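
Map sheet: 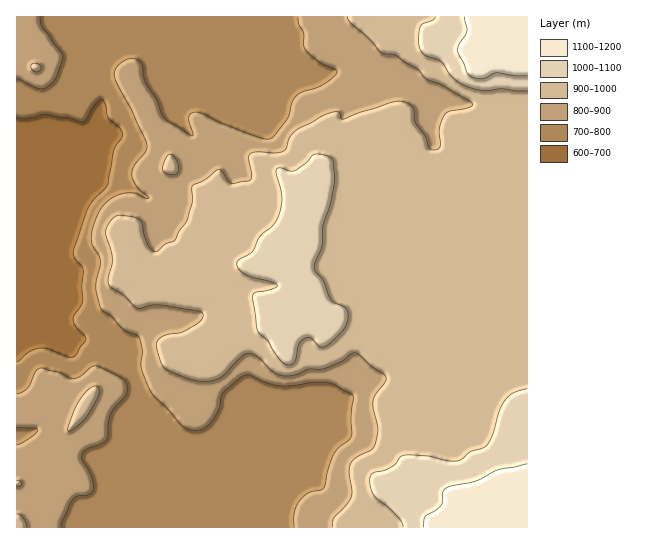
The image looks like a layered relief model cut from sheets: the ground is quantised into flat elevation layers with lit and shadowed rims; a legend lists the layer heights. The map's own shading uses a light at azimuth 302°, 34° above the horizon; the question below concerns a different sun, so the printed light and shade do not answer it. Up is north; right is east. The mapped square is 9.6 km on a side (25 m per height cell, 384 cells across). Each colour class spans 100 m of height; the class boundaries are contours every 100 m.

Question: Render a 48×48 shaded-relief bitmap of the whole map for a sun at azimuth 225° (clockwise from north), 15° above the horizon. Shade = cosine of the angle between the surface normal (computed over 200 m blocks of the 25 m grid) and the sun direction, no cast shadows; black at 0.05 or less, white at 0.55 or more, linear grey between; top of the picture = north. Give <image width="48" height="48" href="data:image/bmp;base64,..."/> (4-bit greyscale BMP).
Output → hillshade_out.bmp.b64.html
<image width="48" height="48" href="data:image/bmp;base64,Qk32BAAAAAAAAHYAAAAoAAAAMAAAADAAAAABAAQAAAAAAIAEAAATCwAAEwsAABAAAAAAAAAAAAAAABEREQAiIiIAMzMzAERERABVVVUAZmZmAHd3dwCIiIgAmZmZAKqqqgC7u7sAzMzMAN3d3QDu7u4A////AAE0VmZmZmZmZmZmZniZh3dnm9yFVmd3ZxNWVmZmZmZmZmZmZniYZnd5vMlmZmd3d1d1VndmZmZmZmZmZnd1Rnisy5Znd3eIiGZDV3VWZmZmZmZmZmdlWJrMl2Z3ZWaIh0M0Z1RWdmZmZmZmZmZmeazIZWZUM0VmVSRVdTRndmZmZmZmZmZ2eaqERWUzI0RDMzRXdVZ3ZmZnd2ZmZmZmeIZEZkMyNVREVFVnhnd2ZVZ3d2ZmZmZmZ2VXdUQ0ZlVodnZoh3ZlVVeIh2ZmZmZmZmiZh4ZGdmaJh4iIiGVEVXiJmGZmZmZmZoqqqnVWdmeJmYiIiGRFZnmrl1VmZmZmZ4qruFVmZmeIiGd3iGRFVpu6dUVWZndmd4mrllZmZmZ3ZVd2ZmQ0Rryod2ZmeJmIiaqpdWZmZmZ3VHhjI0MRKMuqu5h4rN26u7qZh4dmd3ZmZocwAUEAOsvNyoZp3/67y6mrqZdniGVmd3UQA1ETe83Kd3Z57/t5uYirqYVWdlRXd2QQJmV4nNyFV3d67rZZl3iph2RFZURWVVQ0aJqorLhDZmZ5u4Zoh2iYZVRVVDRWVVV3iruZu4VEVVVXqnd3d2Z2RERVVVVmVWeImaqayod4h2VpqGd2ZlRUNFVmZmZmVWeId5u82pq7qHeLllZmZSIzRWZmZmZmZleHZ73dyZqpd4mqdWZmUgI0VmZmZmZmZlaHaM3tp3iHVomZdmZlICNFZmZmZmZmdlaHaLzKdWd1V5mqmHZlITVWZmZmZmd3d2d3es3KZVZkaZmYh3d1M0VmZmZmZmd3Znd3m87rZEZUiodmeId2Q1VmZmZmZnd2ZnZnis7qUzRXmHZWeHZ3MkVmZmZmZndmZmZnib23QiNohmZWdmZ2IkVmZmZmZnZmZmZmebuWMhN4d3ZVVnh2M0VmZmZmZnZmZmZmeKl1IAWIiYVEVpmGQjVmZmZmZmZmZndneIdTAEiZmXQ0WKqGQTVnd3dmZmZmZnd3d3ZTN6uql0M0acpmMSV3d3Znd3ZmZnd3d3d4q7qoVENFi8ZGQSaIh2V4iHZmZnZmd3eaqYmEJFRXq3NGQTaIdlaIeHZmZmZmd3eZh3hRFFV4dAJmMTZ3dmZleHZnd3ZneHaIeKkwJodkEBeVEkZmZlVFiHeJiHd3iXZ4rMcRWYUgAWhiJFZmZUM3mHeJmYmJqnab3qIDd0EBJXdTRWZmZTJIh2ZmeJmauXes3GAmZBI0Vnd2VVVVVDJXZURFZ5mqqGet2jFFQzRWZniGRVVDMhFGZnh4h6u5hUa9thJFVVVmZnhkRVQyIiR5re7Lut2nUzjMgxNVZlZmZnZUVVMjVnm9//7M3ex0NGq5YzNWZmZmZ3Znh2Vomrze/+uc3LciRnmHQiRmZmd3d3eKqZmru83u7smau2ICNWd2QjZ3Z3d3d3iaqaqqq83bu6iJmCAjRWZ2VWZ3Z3ZmZ3iamJmaqruXiYeIdhFEVmZmZmd2ZmZmZniZiJqqmZlmeZiHZhJFVmZlVWd2ZmZmZnmZiaqqiIdmi7mGZg=="/>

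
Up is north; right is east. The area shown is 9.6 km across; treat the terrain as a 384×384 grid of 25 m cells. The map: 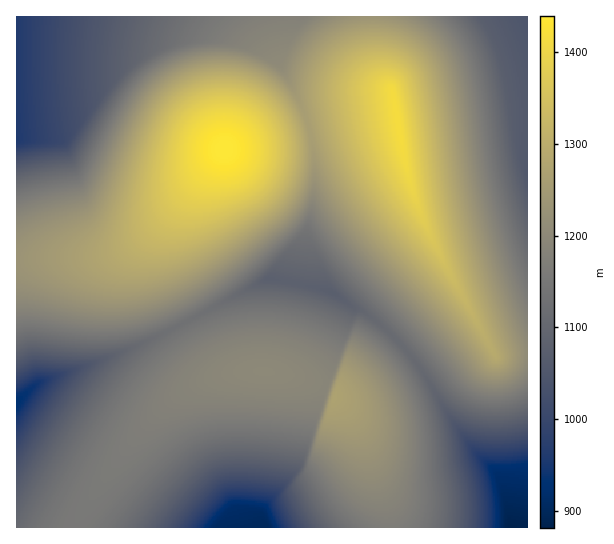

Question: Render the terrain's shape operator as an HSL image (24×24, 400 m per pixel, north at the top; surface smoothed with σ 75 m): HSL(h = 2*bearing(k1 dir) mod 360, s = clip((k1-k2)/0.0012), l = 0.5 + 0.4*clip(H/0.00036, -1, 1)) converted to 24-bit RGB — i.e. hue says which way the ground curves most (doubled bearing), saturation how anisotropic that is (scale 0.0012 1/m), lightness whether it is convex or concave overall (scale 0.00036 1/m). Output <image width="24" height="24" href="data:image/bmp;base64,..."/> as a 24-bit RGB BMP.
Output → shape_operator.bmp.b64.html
<image width="24" height="24" href="data:image/bmp;base64,Qk32BgAAAAAAADYAAAAoAAAAGAAAABgAAAABABgAAAAAAMAGAAATCwAAEwsAAAAAAAAAAAAAmYWGmYWGmYWGmYSGmYOGmYOGmIKGmICGk3qCIUs+aGpMHw4lkniAmJ2RlZ2Qjp2KiZyEjJyGk52Nl56SmZ6Wmp6YTkB+T0dwmIaGmYWGmYWHmYSHmYOHmYOHmIGHmICHl3yGd0d4WDZCNGZgL5OdqqKOlJ2Jk52Lj52JiZ2FiZ2Gj56OlZ6Tl56WPyFeb2l8mIaHmIWHmYWHmYSHmYSImIOImIGImH+IlnOGfU6JbGyTeoOTHFpQ50Jmj59+j52EkZ2Gj52FiJx/f5t4g5uBlHl2KQohX3BGmIaHmIWImIWImISImISJmIOJmIGJl32KlW2OgGmTdnaUfYSUfomUADhq39KqhJyAjp6HkJ6JkZ6Kj52Ig5VvLAcag1hWfI5plYSGmIaJmIWJmIWJmISKmIOLmIKMl32OlHeWhXiVfn2UgIWUgoqUBh0t+9/Qg52Mip6Lj5+Nkp+Okp2OQxA3gERllpiFi5eEOm1fl4aKmIaKmIaLmIWMmIWNmISPl4GUkn+WiYCVg4GVg4aUhIqUVneL/388lauUj5+VkaCTkqCShUiATBFCno2HoKGIi6CHBS4ULFEhk4V4mIeMmIeOmIeQmIeTl4WXkoSWjISVh4WVhYeUhouUhI2UAFJz8uTZk6CblKCZjpyULQYtm3iWrY6StbaSjK+SaUyAIU0dFCsIHTkNZ4JMloeOmImVl4iXkoiXjoeWioeViImViIyUh46UDjND++rQlqCelqCcUxhHXi5ZfoCFpYud6e/cncDHb06MfHuXi4uZdpJ1NmMlFzYMP24zk4OTk4qXkIqWjIqVioqViY2ViY+Va4SRMf9ApaqdczFVMw4mfIGAfIGAh6mI2fLZmIypdVyTf4CYi4qZko6amJCbmYyWSno+EDILNWwyiIaTjoyWjIuVi46Vi5CViZGVLZt+nh4dMAwaenyBfYKBfYSB0fPQhZuFgIGBfnCYgYGZiYiakIual46bnI6bnI2YmYiOP3I0CisIOXM4io2UjY6UhY2RgF5YKAsQZDMufoJ/f4OBfoOCkLuStOOzfoF/f4GAhX2Zg4KZh4aajoial4qbnIqanIqVnIqSnIqQmIWAKlseDCsIVEojXkkpPxkke2hxgYSCgISDf4SDf4iD1vXVgI+AfoF/foF/ioSahoSahYSZioKamIObnIWWnIaSnYeQnYiOnIiMnIeKYYhwG0c6fXSAZEJug4WEg4WFgYWFgIWFncmbpdWjfYF+fYF/fYB/joibiIaag4KZhHWZm3qYnIGRnYSPnYaOnYaMnYaLnIWJm4GGR3tmFjc+d2eAhYaHhIaHg4aHg4qI1vPSfop+fYF+fYF/fYB/kIubioiagYCZflyUmnePnICNnYONnYWMnoaMnoWLnYOJnoyQoqKfDCI3cHeEhYeIhYeJhIeJnbyWsdmnfIJ9fIF+fIB+fIB+ko2cjIqbfHaYfkiIm3qKnIGMnYSNnYaNnoaNnoaNoJKWpKOipKWkIzduTFh6hoiKhYiKhIiK0uvFhZaAe4F7eoB8e398d3N8k4+cjYyba0aGkFiKm3+KnISNnYaOnoePn4mRoZaapaSkpqalpaalNDiBOj5xhomKhYmKho6M3O7KfYN9e4B8en96eX55YUpsh4VVgXhQOxpBmHqJm4SNnIePnYmRnouUopmdpqSmpqamp6enpqenOSp4TEZ3hoqKhYmKlKCL0uO3f4KAfoB+fH98e316UDtlaGg6aWM8FzYqX4eEmoiQnIqSnY2VoZqfpKSlpqamp6enp6inp6ioLRJQcGqEhYmIhImIsL+ZvMuggYGDgICBf36AeXd+T0Brgn+Agn+BdH9/FkM4jH2UnI+WoZugoqOkpKWmpqanp6enp6inop2kIgctg4iIhIiFg4eFydmtoqqPg4GFgoCEgX6DcWp+WExzgoCAgYCBgICCX3t0G1A9kp2coKKjoqSkpKWlpaampqempqemfTWDaDJ4jI2bjI6djZWl5e/cnYyWhYGIg4CGgn6FZFh6Z156gYGAgYGBgIGCgIGCU3hnGlgreZp6oKOio6WkpKakpaOglFVXKQsnhYmWjJWcjp6klbOtwMqot5SlnIefjYKShn+LW0d1d3F/gYKBgYKBgIKCgIKDgIKDbIBxLl0lPl4eYm0na1wlXDkecEI6Tmt6eI+Ti5mYi52XjaOOpaeOpIyKnYaUl4OWjn6SYz9zfnuBgYKAgIKBgIKCf4ODf4ODgISEgIWEfoV/foR3g4V6hIeDhYeFeYWER310h5WOiZiLj5qJm5qImYyGloSIk4GMhFR7eVh5gHyB"/>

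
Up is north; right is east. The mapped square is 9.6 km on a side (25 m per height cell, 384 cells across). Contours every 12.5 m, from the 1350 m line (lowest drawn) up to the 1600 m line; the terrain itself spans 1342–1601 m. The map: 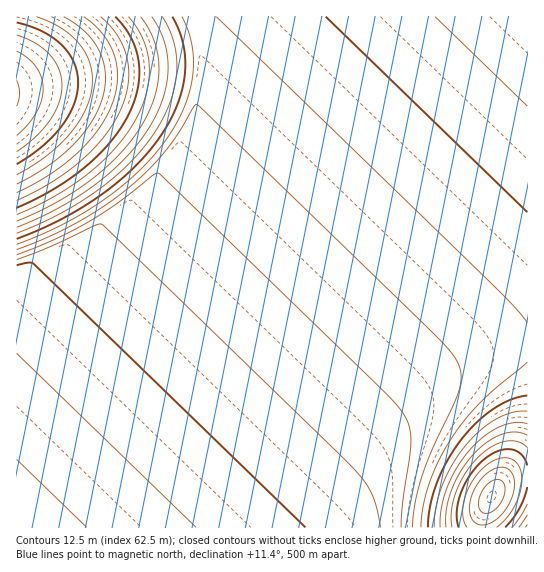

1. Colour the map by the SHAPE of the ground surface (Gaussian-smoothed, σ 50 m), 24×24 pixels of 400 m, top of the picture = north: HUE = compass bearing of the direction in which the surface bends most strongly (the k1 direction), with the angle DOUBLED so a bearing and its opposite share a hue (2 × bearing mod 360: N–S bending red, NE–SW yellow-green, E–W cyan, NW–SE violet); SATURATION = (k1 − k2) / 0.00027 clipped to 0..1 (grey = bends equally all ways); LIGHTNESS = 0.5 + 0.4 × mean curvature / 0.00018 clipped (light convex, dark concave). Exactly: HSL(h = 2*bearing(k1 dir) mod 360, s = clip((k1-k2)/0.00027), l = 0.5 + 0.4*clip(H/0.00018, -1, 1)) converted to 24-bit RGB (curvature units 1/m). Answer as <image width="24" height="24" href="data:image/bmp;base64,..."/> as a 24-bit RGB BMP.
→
<image width="24" height="24" href="data:image/bmp;base64,Qk32BgAAAAAAADYAAAAoAAAAGAAAABgAAAABABgAAAAAAMAGAAATCwAAEwsAAAAAAAAAAAAAgH9/f4CAgH9/f4CAf4B/gH9/f4B/f3+Af3+Af3+Af3+Af3+Af3+Af3+Af3+Ae36BbneEUWaMM0yZQDe72o7Q+dLV8dbPgrewf3+AgIB/f4CAgIB/gH9/gIB/f4B/f4CAf3+Af3+Af3+Af3+Af3+Af3+Af3+AfX+Ac32DWHaKNGqTKWuneIC78dPV+NPT2arJgIB/f4B/gH9/gH+Af4B/gH9/gH9/f4CAf3+Af3+Af3+Af3+Af3+Af3+Af3+Afn+AeH+CZH+HP4COJIyZPLWqzsyh+NnT8K/FgH9/gIB/gIB/gIB/gIB/f4CAf4CAgH9/f4CAf3+Af3+Af3+Af3+Af3+Af4CAf4CAfICBb4KEUoqKMJKGJ6J1X8JR5MOM742QgIB/gH9/f4B/gIB/gH+AgIB/gH9/f4B/f4CAf3+Af4CAf4CAf4CAf4CAf4CAf4CAfoCAeIKBZoaCSI16MJZiMa0zvM1L3YhegIB/gIB/gIB/gH+AgIB/f3+Af4CAf4CAf4CAf4CAf4CAf4CAf4CAf4CAf4CAf4CAf4CAfYCAdIN/YYh5SY5lPJlAfa4+wZxGgH9/f4CAgIB/gIB/gIB/gIB/gH9/gIB/f4B/f4CAf4CAf4CAf4CAf4CAf4CAf4CAf4CAf4B/e4F/c4N8Y4hwVI5Xa5ZOoKBRf4CAgIB/gIB/f3+Af3+AgIB/f3+AgIB/f3+Af4B/f4CAf4CAf4CAf4CAf4CAf4CAf4B/f4B/foB/e4F+dIN5a4ZscIpkhY5igIB/gIB/f3+AgIB/gIB/gIB/gIB/f4CAf3+AgIB/f4CAf4CAf4CAf4CAf4CAf4CAf4B/f4B/f4B/foB/fIF9eIJ4eIR0foVxf4B/f3+AgH9/gIB/f3+Af3+AgIB/gIB/gIB/f3+Af4B/f4CAf4CAf4CAf4CAf4B/f4B/f4B/f4B/f4B/f4B/fYB9fYF8foF6f3+Af3+Af4CAgH+AgIB/f4B/gIB/f3+Af4B/f3+AgIB/f4CAf4CAf4CAf4B/f4B/f4B/f4B/f4B/f4B/f4B/f4B/f4B+f4B+foB+f4B/gIB/gH+Af4B/gH9/gIB/f4B/gIB/gIB/gH+Af4CAf4CAf4B/f4B/f4B/f4B/f4B/f4B/f4B/f4B/f4B/f4B/f4B/DDcAHXoOe4F6f4B/gH9/f4CAf4B/gH9/gH+AgIB/f4CAgH+AgH9/f4CAf4B/f4B/f4B/f4B/f4B/f4B/f4B/f4B/f4B/f4B/j4SbJJweADcAK4cyf4B/f4B/gH9/f4B/f4B/gIB/gH9/gIB/f4B/f4CAf4B/f4B/f4B/f4B/f4B/f4B/f4B/f4B/f4B/f4B/koadkoadioKcAYQaAGIYeoF8f4B/gIB/gH+Af4CAgIB/gIB/f4B/gH9/f4CAf4B/f4B/f4B/f4B/f4B/f4B/f4B/f4B/f4B/koadkoadkoadkYadOKNsAEsgdYJ8f4B/gIB/gIB/f4CAf4CAgH9/gIB/f4B/f4B/f4B/f4B/f4B/f4B/f4B/f4B/f4B/f4B/koadkoadkoadkoadkoadTqWXAFY4fIB/f4CAgIB/gH9/gIB/f4B/f4B/gH+AgIB/f4B/f4B/f4B/f4B/f4B/f4B/f4B/f4B/koadkoadkoadkoadkoadkoadNqWgC3ttf4CAgIB/f4B/gH9/f3+AgH9/gIB/gIB/f4CAf4B/f4B/f4B/f4B/f4B/f4B/f4B/koadkoadkoadkoadkoadkoadkYadAHSFY3+Gf3+AgIB/f4B/gH9/f3+AgIB/f3+AgIB/f4B/gIB/f4B/f4B/f4B/f4B/f4B/koadkoadkoadkoadkoadkoadkoadYXalDVN+f3+AgH9/gIB/gIB/gIB/gIB/f3+AgH9/f4CAf3+Af4CAf4B/f4B/f4B/f4B/koadkoadkoadkoadkoadkoadkoadkYWdBSuBf3+AgIB/f3+Af4B/gIB/gIB/gH+Af4B/gH9/f4B/gH+AgH9/f4B/f4B/f4B/koadkoadkoadkoadkoadkoadkoadkoadDAeJf3+Af4B/gIB/gIB/gIB/gIB/f3+Af3+Af3+AgIB/f4CAgH+AgIB/f3+Af4B/koadkoadkoadkoadkoadkoadkoadkoSdOgiGf3+Af3+AgIB/gH9/gIB/f3+Af4CAgH+AgIB/gIB/gIB/gH9/f3+Af4CAgH9/koadkoadkoadkoadkoadkoadkoadmE2qbByHf3+AgH9/f3+Af3+AgH9/f4B/gIB/f4CAgH+AgIB/gIB/gIB/f4CAgIB/gH+A"/>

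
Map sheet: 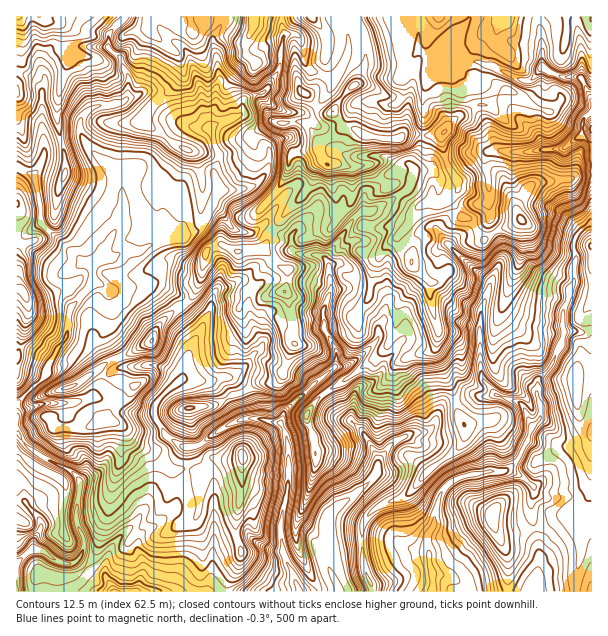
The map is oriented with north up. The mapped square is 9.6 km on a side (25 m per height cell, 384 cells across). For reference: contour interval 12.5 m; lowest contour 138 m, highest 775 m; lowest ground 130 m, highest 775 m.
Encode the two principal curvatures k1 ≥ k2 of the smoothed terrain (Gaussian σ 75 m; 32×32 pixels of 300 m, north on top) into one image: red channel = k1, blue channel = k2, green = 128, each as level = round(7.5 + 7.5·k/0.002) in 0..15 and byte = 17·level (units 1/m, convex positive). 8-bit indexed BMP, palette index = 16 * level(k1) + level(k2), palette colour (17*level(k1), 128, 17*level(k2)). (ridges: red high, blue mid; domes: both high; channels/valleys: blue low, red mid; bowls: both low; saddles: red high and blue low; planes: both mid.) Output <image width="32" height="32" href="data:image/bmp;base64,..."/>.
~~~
<image width="32" height="32" href="data:image/bmp;base64,Qk02CAAAAAAAADYEAAAoAAAAIAAAACAAAAABAAgAAAAAAAAEAAATCwAAEwsAAAABAAAAAAAAAIAAABGAAAAigAAAM4AAAESAAABVgAAAZoAAAHeAAACIgAAAmYAAAKqAAAC7gAAAzIAAAN2AAADugAAA/4AAAACAEQARgBEAIoARADOAEQBEgBEAVYARAGaAEQB3gBEAiIARAJmAEQCqgBEAu4ARAMyAEQDdgBEA7oARAP+AEQAAgCIAEYAiACKAIgAzgCIARIAiAFWAIgBmgCIAd4AiAIiAIgCZgCIAqoAiALuAIgDMgCIA3YAiAO6AIgD/gCIAAIAzABGAMwAigDMAM4AzAESAMwBVgDMAZoAzAHeAMwCIgDMAmYAzAKqAMwC7gDMAzIAzAN2AMwDugDMA/4AzAACARAARgEQAIoBEADOARABEgEQAVYBEAGaARAB3gEQAiIBEAJmARACqgEQAu4BEAMyARADdgEQA7oBEAP+ARAAAgFUAEYBVACKAVQAzgFUARIBVAFWAVQBmgFUAd4BVAIiAVQCZgFUAqoBVALuAVQDMgFUA3YBVAO6AVQD/gFUAAIBmABGAZgAigGYAM4BmAESAZgBVgGYAZoBmAHeAZgCIgGYAmYBmAKqAZgC7gGYAzIBmAN2AZgDugGYA/4BmAACAdwARgHcAIoB3ADOAdwBEgHcAVYB3AGaAdwB3gHcAiIB3AJmAdwCqgHcAu4B3AMyAdwDdgHcA7oB3AP+AdwAAgIgAEYCIACKAiAAzgIgARICIAFWAiABmgIgAd4CIAIiAiACZgIgAqoCIALuAiADMgIgA3YCIAO6AiAD/gIgAAICZABGAmQAigJkAM4CZAESAmQBVgJkAZoCZAHeAmQCIgJkAmYCZAKqAmQC7gJkAzICZAN2AmQDugJkA/4CZAACAqgARgKoAIoCqADOAqgBEgKoAVYCqAGaAqgB3gKoAiICqAJmAqgCqgKoAu4CqAMyAqgDdgKoA7oCqAP+AqgAAgLsAEYC7ACKAuwAzgLsARIC7AFWAuwBmgLsAd4C7AIiAuwCZgLsAqoC7ALuAuwDMgLsA3YC7AO6AuwD/gLsAAIDMABGAzAAigMwAM4DMAESAzABVgMwAZoDMAHeAzACIgMwAmYDMAKqAzAC7gMwAzIDMAN2AzADugMwA/4DMAACA3QARgN0AIoDdADOA3QBEgN0AVYDdAGaA3QB3gN0AiIDdAJmA3QCqgN0Au4DdAMyA3QDdgN0A7oDdAP+A3QAAgO4AEYDuACKA7gAzgO4ARIDuAFWA7gBmgO4Ad4DuAIiA7gCZgO4AqoDuALuA7gDMgO4A3YDuAO6A7gD/gO4AAID/ABGA/wAigP8AM4D/AESA/wBVgP8AZoD/AHeA/wCIgP8AmYD/AKqA/wC7gP8AzID/AN2A/wDugP8A/4D/ALOXp5eXhYWFhoaGlqSElnPGhXP3p5aHhYd2hrZ2hpiWo8eQo6aXl4aHd5eG2aeUs8aFlPd1h4aGh3aGt4Z2h5eSgNixtoWXl4eHlobYpHD2dHWV53WGhYaGdbeohnaHl8ij6IC4loWHp6iWhrXngPaDhKbmVIaFhJaXyIaWh4eHlpXXgKiYhoaGh5aGuNeA9bRylPjWpqWBl7jJh4WYmIeGh8eAqKd3hoeHl3W3yJKg9mOBgrfn13C2p6jYhIaHh4a3xHCUx4eGl4eHhre3k3D4pqaSc4X4xXBwcIG0hYeXtYCzpaaml5enlLe22rmkcPm4qJSCuZbW56aFs7Wnh5iAuMiml4a4lYKTkJPKyaJw95enkaSBhIa3t6a4gKiWl6Lqp5eouKaCtcmmgICAgNX2dHGVp5aUdLinuLqBg5aXkdOShIaWxnDE6Pf2x5W0sPaVg6iXqIZ0tYWUoqSDqJfDwPj3hZfY14Fzc4W21vrGgPXlk6eXdoaWlJPIc5S4l8hxg5TXpYKxhHWHlnSGt8WVgMHHlceVpqaRx4WWoLeXtYWCloWm5vqUdIaop4OWyemwx5OnlrbZppC3hqi2kafHlpKWh3WG+aV0dJa3haXHlJDJp5WGdfm3gLeHl6eApce3g5WHhoWX57dylriGlsaEkrmnhYaW1qVxppeHl4G46KSVlJd2hnWFxqOTp5e4uKaAlrd1hqa2lqSSt4aHgrfmUnaXhZeXh4Wn54KUhpa3l4KWpoWXt6jJpHDXlnSEpdZzhnaGhoaXprX4lLiWtqSTc5W4lrinlrLEkZLGtZOkpseEhoeGh4aFYtXopaaWlba2lYWXp5eElMn1tdm2crWmkdiFh4aHh4eGgsO1laaFhriTp5enloWnt5S42sdjcbiR6HWHh4eHd4aVlLfnlreFlqeEhJa4p6aFdLi1k5SippPoloaHh4eHdqd0g3HlhZSUhXSnlYaXuJaDp8jH2NGEhNinhYZ3hoWFlYWYhbLFt9nHx5V1dYa3lqWWl6i34adz94OEhXVlt9m3hJeGkde4hpWTpKWUtoRldIKBkIDRuHP2caeoqMemhYWWp7LEo6eWp8jH6rPIp3V1qKentpCmg+Zxpaa3p3aGdoVjxOWzlciVhoW3c6fItaeXl7jIgLmC6IR0g3OlppeGlnOwpNm2lcWEpqaFhoaWl6e3l9qipnPHlpe3lIaHp5aDttaA6IWEt8d1dYaHh4emk5KjoKCXdZeoyKKmd5eWp5LI2qDWlZiFt5aGh3eHhoWop5LKxJaFhpaUs6aol5aWk8imgpSVp4a4hYeHhoeHl5eHhLill6eol6eRtZeHl5eElbiEpceGh6Z1d4aohoeXmIaGl6Y="/>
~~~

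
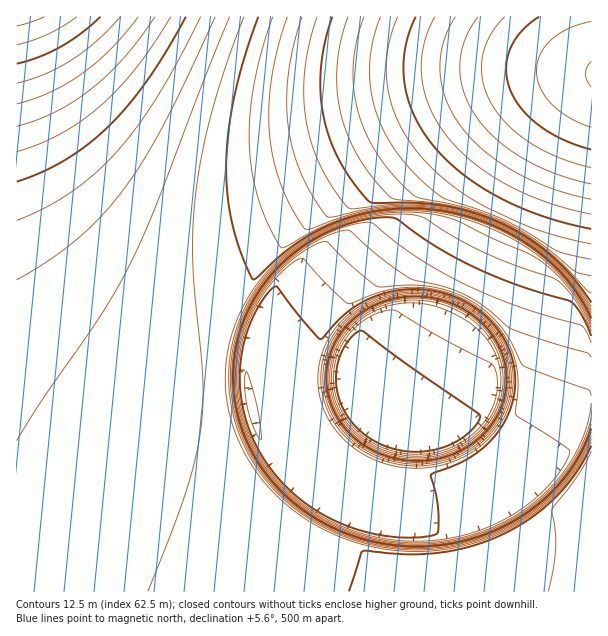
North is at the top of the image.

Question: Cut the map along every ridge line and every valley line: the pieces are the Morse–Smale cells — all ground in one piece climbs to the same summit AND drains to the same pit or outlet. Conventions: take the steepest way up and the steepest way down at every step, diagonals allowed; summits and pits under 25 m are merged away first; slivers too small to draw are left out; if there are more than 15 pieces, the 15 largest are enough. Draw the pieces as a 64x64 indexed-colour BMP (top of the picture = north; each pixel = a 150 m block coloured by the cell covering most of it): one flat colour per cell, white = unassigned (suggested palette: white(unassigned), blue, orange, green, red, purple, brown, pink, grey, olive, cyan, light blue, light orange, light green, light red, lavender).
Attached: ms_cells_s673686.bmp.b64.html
<image width="64" height="64" href="data:image/bmp;base64,Qk12CAAAAAAAAHYAAAAoAAAAQAAAAEAAAAABAAQAAAAAAAAIAAATCwAAEwsAABAAAAAAAAAA////ALR3HwAOf/8ALKAsACgn1gC9Z5QAS1aMAMJ34wB/f38AIr28AM++FwDox64AeLv/AIrfmACWmP8A1bDFADMzMzMzMzMzMzMzMzMzMzMzMzMzMzMzMzM0REREREREMzMzMzMzMzMzMzMzMzMzMzMzMzMzMzMzREREREREREQzMzMzMzMzMzMzMzMzMzMzMzMzMzMzRERERERERERERDMzMzMzMzMzMzMzMzMzMzMzMzMzREREREREREREREREMzMzMzMzMzMzMzMzMzMzMzMzNEREREREREREREREREQzMzMzMzMzMzMzMzMzMzMzMzRERERERERERERERERERDMzMzMzMzMzMzMzMzMzMzM0REREREREREREREREREREMzMzMzMzMzMzMzMzMzMzM0REREREREREREREREREREQzMzMzMzMzMzMzMzMzMzNERERERERERERERERERERERDMzMzMzMzMzMzMzMzMzNERERCIiIiIiIkREREREREREMzMzMzMzMzMzMzMzMzNEREIiIiIiIiIiIiIkREREREQzMzMzMzMzMzMzMzMzNEREIiIiIiIiIiIiIiIkRERERDMzMzMzMzMzMzMzMzNERCIiIiIiIiIiIiIiIiIkREREMzMzMzMzMzMzMzMzM0REIiIiIiIiIiIiIiIiIiJEREQzMzMzMzMzMzMzMzM0REIiIiIiIiIiIiIiIiIiIiRERDMzMzMzMzMzMzMzMzREIiIiIiIiIiIiIiIiIiIiIkREMzMzMzMzMzMzMzMzREQiIiIiIiIiIiIiIiIiIiIiJEQzMzMzMzMzMzMzMzNEQiIiIiIiIiIiIiIiIiIiIiIiRDMzMzMzMzMzMzMzM0RCIiIiIiIiIiIiIiIiIiIiIiJEMzMzMzMzMzMzMzM0RCIiIiIiIiIiIiIiIiIiIiIiIiQzMzMzMzMzMzMzMzREIiIiIiIiIiIiIiIiIiIiIiIiJDMzMzMzMzMzMzMzNEQiIiIiIiIiIiIiIiIiIiIiIiIiMzMzMzMzMzMRERESIiIiIiIiIiIiIiIiIiIiIiIiIiIzMzMzMzMxERERERIiIiIiIiIiIiIiIiIiIiIiIiIiIjMzMzMzEREREREREiIiIiIiIiIiIiIiIiIiIiIiIiIiMzMzMxERERERERESIiIiIiIiIiIiIiIiIiIiIiIiIiIzMzMxERERERERERIiIiIiIiIiIiIiIiIiIiIiIiIiIjMzMREREREREREREiIiIiIiIiIiIiIiIiIiIiIiIiIiMzMRERERERERERESIiIiIiIiIiIiIiIiIiIiIiIiIiIzMREREREREREREREiIiIiIiIiIiIiIiIiIiIiIiIiIjMRERERERERERERESIiIiIiIiIiIiIiIiIiIiIiIiIiMxERERERERERERERIiIiIiIiIiIiIiIiIiIiIiIiIiIxERERERERERERERESIiIiIiIiIiIiIiIiIiIiIiIiIhERERERERERERERERIiIiIiIiIiIiIiIiIiIiIiIiIiERERERERERERERERESIiIiIiIiIiIiIiIiIiIiIiIiIREREREREREREREREREiIiIiIiIiIiIiIiIiIiIiIiIhERERERERERERERERESIiIiIiIiIiIiIiIiIiIiIiIiEREREREREREREREREREiIiIiIiIiIiIiIiIiIiIiIiIRERERERERERERERERERIiIiIiIiIiIiIiIiIiIiIiIhERERERERERERERERERESIiIiIiIiIiIiIiIiIiIiIiERERERERERERERERERERESIiIiIiIiIiIiIiIiIiIiIREREREREREREREREREREREiIiIiIiIiIiIiIiIiIiIhERERERERERERERERERERERIiIiIiIiIiIiIiIiIiIiERERERERERERERERERERERERIiIiIiIiIiIiIiIiIiIRERERERERERERERERERERERESIiIiIiIiIiIiIiIiIhEREREREREREREREREREREREREiIiIiIiIiIiIiIiIiEREREREREREREREREREREREREREiIiIiIiIiIiIiIiIRERERERERERERERERERERERERERIiIiIiIiIiIiIiIhERERERERERERERERERERERERERESIiIiIiIiIiIiIiERERERERERERERERERERERERERERESIiIiIiIiIiIiIREREREREREREREREREREREREREREREiIiIiIiIiIiIhEREREREREREREREREREREREREREREREiIiIiIiIiIiERERERERERERERERERERERERERERERERIiIiIiIiIiIRERERERERERERERERERERERERERERERERIiIiIiIiIhERERERERERERERERERERERERERERERERERIiIiIiIiERERERERERERERERERERERERERERERERERERIiIiIiIREREREREREREREREREREREREREREREREREREREiIiIhERERERERERERERERERERERERERERERERERERERERERERERERERERERERERERERERERERERERERERERERERERERERERERERERERERERERERERERERERERERERERERERERERERERERERERERERERERERERERERERERERERERERERERERERERERERERERERERERERERERERERERERERERERERERERERERERERERERERERERERERERERERERERERERERERERERERERERERERERERERERERERERERERERERERER"/>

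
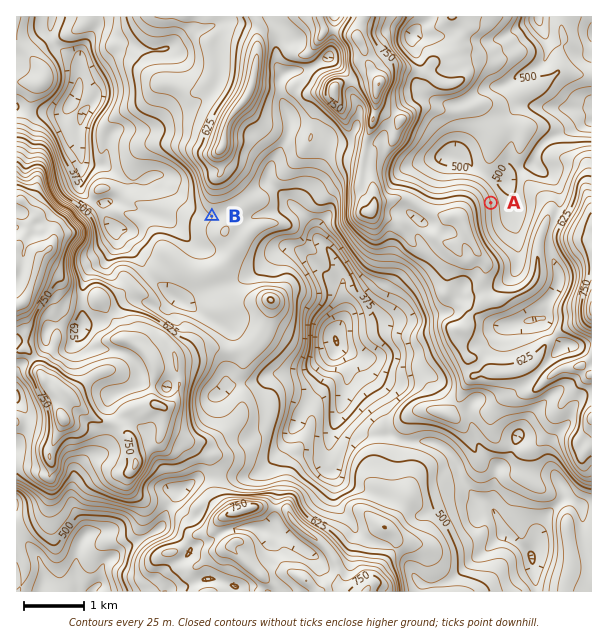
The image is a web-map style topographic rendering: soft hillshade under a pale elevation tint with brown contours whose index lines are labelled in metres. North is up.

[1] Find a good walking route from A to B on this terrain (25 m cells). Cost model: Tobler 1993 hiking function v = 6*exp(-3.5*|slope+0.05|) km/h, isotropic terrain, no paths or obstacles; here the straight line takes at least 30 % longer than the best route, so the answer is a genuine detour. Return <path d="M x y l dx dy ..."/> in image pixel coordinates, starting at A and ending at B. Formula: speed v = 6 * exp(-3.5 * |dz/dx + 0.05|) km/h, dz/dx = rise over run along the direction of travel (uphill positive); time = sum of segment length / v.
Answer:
<path d="M491 203l-3 0-9-5-14 0-27 14-1 1-6 12-2 2-24 12-12 0-6 3-4 4-6 3-9 0-15-7-18-18-3-6-2-2-3-1-102 0-3 1-10 0"/>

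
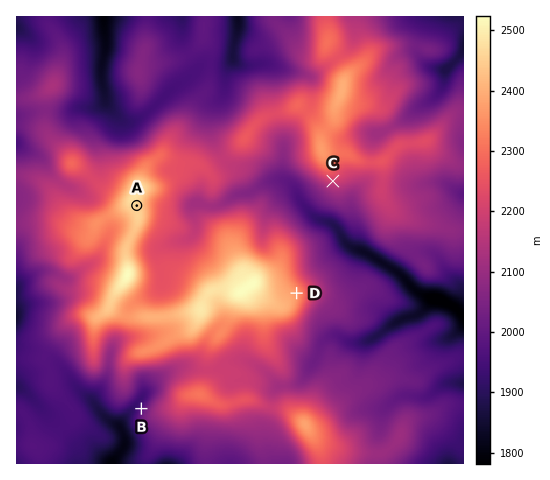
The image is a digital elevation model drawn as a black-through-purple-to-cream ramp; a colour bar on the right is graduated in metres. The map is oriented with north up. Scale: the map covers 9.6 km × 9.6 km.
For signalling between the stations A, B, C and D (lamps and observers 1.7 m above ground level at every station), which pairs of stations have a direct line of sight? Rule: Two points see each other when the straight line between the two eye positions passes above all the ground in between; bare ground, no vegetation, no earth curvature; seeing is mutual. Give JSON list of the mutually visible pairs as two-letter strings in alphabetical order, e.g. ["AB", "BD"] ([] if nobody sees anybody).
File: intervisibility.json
["AC", "CD"]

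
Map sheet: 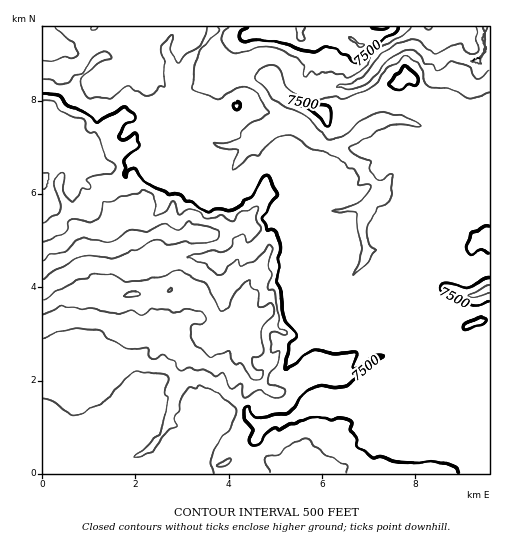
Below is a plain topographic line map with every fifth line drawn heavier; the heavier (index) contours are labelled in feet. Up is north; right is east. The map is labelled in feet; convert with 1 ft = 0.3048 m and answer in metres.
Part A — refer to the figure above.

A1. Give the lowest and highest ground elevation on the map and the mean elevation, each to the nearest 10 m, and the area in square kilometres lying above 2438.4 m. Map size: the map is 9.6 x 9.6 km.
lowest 1810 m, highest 2760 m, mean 2300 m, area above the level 24.3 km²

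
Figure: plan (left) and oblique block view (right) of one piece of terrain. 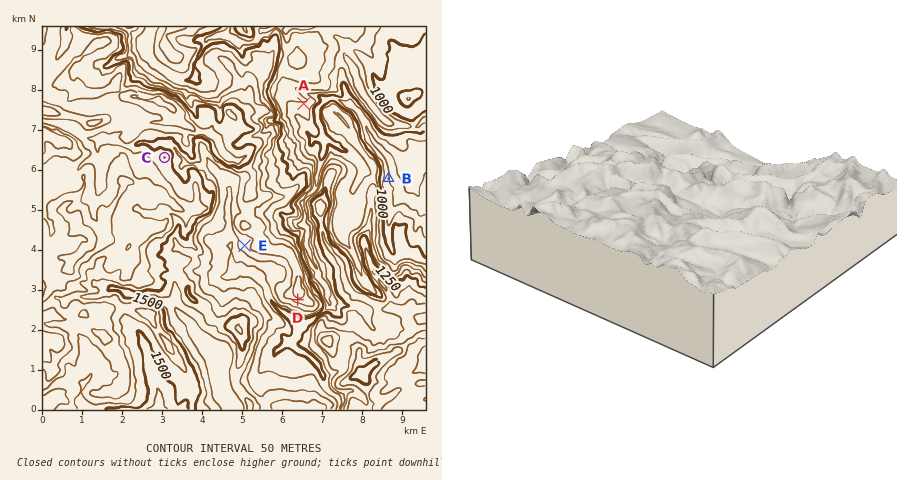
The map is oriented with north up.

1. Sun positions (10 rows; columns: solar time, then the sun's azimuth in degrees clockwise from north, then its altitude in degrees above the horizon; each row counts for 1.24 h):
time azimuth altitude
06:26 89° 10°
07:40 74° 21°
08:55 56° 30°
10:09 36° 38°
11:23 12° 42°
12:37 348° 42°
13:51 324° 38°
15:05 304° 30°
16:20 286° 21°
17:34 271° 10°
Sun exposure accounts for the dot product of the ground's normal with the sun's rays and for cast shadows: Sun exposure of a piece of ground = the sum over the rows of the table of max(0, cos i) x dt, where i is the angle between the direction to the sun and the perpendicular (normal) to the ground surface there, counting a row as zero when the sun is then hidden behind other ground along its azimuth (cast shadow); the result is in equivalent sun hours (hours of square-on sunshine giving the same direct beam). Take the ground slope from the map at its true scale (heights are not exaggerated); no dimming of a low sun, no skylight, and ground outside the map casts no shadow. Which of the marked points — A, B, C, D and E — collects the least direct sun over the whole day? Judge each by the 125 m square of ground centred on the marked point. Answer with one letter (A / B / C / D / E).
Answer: D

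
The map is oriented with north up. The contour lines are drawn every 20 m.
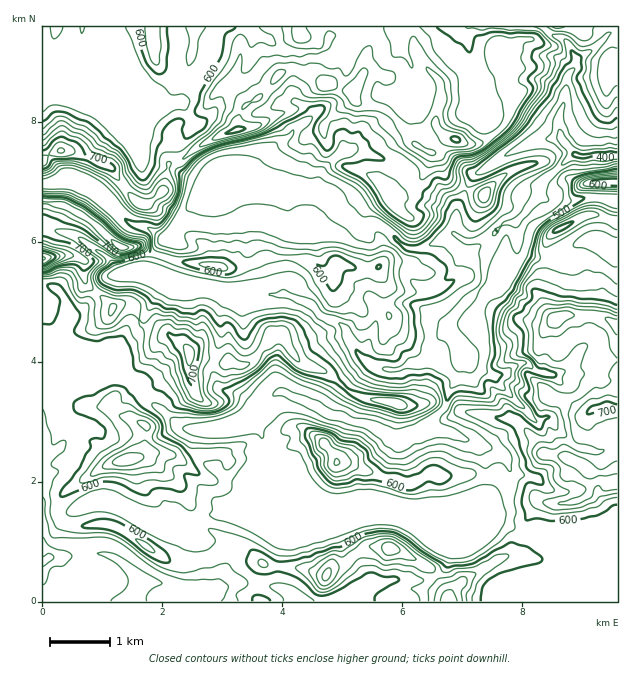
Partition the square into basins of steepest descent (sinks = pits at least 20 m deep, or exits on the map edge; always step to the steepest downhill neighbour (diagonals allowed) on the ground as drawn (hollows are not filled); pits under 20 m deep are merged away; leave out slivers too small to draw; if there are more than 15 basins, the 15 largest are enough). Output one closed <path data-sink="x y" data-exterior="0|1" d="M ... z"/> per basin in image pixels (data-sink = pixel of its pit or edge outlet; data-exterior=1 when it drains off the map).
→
<path data-sink="610 154" data-exterior="0" d="M617 26l-316 0 1 10 11 4 9 11 2 7-4 9 0 9 4 6-26-12-11 0-6 2-22 26-16 10-5 9 0 13-15 4-24 12-20 15-9 1-2 3-4 25-15 13-10 0-13-13-16-23-36-15-16-2-15 10-1 150 4 6 15 14 15 2 19-4 15-12 6-11 12-1 7 5 7 15 28 11 19 16 0 16-4 4-7 1-21 12-17 5-10 8-2 6 1 12 5 5 9 4 4 5-3 10 0 14-7 5-28 6-41 26-10 11 0 18 10 7 45 0 12 6 36 25 21 7 29-4 15-8 21-2 15 14-4 7-3 12 0 11 5 8 357 0 1-277-11-7-12-2-32 0-9 2-8-8-6-13 9-30-3-21 3-9 5-5 32-17 13 0 14 6 5-1z"/><path data-sink="82 27" data-exterior="1" d="M299 26l-256 0-1 133 2 1 14-10 12 0 37 16 7 5 12 19 13 13 10 0 15-13 4-25 2-3 9-1 20-15 24-12 15-4 0-13 5-9 16-10 22-26 6-2 11 0 26 12-4-6 0-9 4-9-2-7-9-11-11-4z"/><path data-sink="43 561" data-exterior="1" d="M128 304l-12 1-6 11-15 12-19 4-15-2-19-18 0 289 217 1-4-8 0-11 3-12 4-7-15-14-21 2-15 8-29 4-21-7-36-25-12-6-45 0-4-2-7-8 1-15 10-11 41-26 28-6 7-5 0-14 3-10-4-5-9-4-5-5-1-12 2-6 10-8 17-5 21-12 7-1 4-4 0-16-19-16-28-11-7-15z"/><path data-sink="617 249" data-exterior="1" d="M599 215l-13 0-27 13-11 12-2 7 3 9 0 11-9 30 6 13 8 8 9-2 32 0 23 8 0-102z"/>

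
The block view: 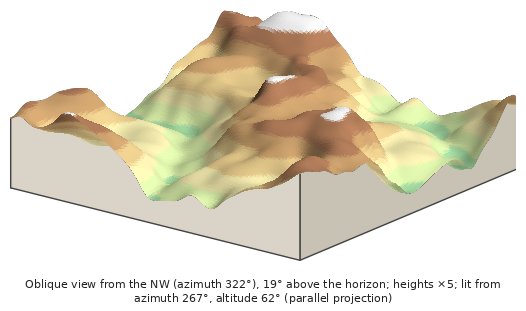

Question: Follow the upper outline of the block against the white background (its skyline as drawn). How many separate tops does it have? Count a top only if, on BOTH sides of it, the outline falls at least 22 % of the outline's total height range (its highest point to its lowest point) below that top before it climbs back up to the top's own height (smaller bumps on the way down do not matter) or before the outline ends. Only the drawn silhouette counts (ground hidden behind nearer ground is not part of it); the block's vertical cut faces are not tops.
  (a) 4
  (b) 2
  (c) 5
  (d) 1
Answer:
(b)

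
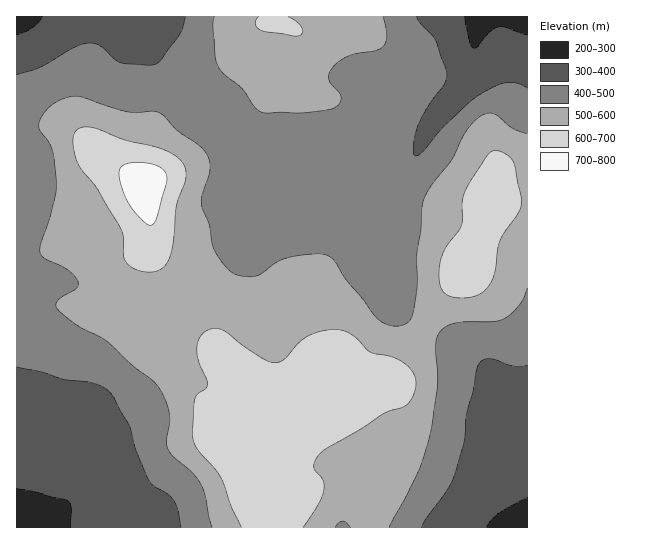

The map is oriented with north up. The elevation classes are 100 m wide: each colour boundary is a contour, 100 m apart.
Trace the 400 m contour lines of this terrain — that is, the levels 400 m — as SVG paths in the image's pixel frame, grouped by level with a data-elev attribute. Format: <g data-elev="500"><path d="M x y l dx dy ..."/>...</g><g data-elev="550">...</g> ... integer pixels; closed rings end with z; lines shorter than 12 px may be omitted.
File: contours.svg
<g data-elev="400"><path d="M422 527l4-9 21-28 7-15 10-32 3-30 6-23 3-20 3-7 5-4 6 0 24 7 13-1"/><path d="M17 367l25 5 21 7 30 4 9 3 7 5 21 35 5 23 13 30 5 6 14 9 7 7 4 9 3 17"/><path d="M527 88l-9-5-11-1-10 4-15 7-17 13-23 23-19 22-8 5-1-3 0-8 4-19 11-21 15-20 3-10-1-6-11-29-14-16-5-7"/><path d="M185 17l-6 18-18 25-6 4-8 1-26-2-7-4-13-13-12-3-15 4-35 21-22 7"/></g>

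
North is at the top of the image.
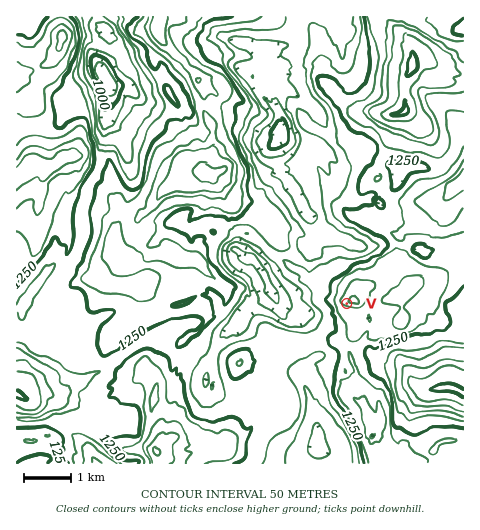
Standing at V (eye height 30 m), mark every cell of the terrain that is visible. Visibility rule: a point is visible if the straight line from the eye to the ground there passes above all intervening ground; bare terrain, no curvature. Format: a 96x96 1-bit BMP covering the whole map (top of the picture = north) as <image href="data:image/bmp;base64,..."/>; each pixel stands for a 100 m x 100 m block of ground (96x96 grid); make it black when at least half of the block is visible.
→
<image width="96" height="96" href="data:image/bmp;base64,Qk2+BAAAAAAAAD4AAAAoAAAAYAAAAGAAAAABAAEAAAAAAIAEAAATCwAAEwsAAAIAAAAAAAAA////AAAAAAAAAAAB+/g//4AAH+IAAAAD/P///4AAH/kAAAAD////34AAP/wAAAAD////3wAAP/8AAAAH////zwAAP//AAAAD////7wAAf//wAAAD/////gAAf//8AAAD/////gAAf/8AAAAD/////gAEH/8AAAAH/////gAcH/8AAAAH/////gAcP/8AAAAH/////gEfP/8AAAAH+f///AM/N/4AAAAH+H///CZ/YAAAAAAD8B///Gf/gAAAAAED8Af//G//gAAAAAHD8AD/+X//gAAAAAHz8AA/+f//gAAAAAH/8AC/8///gAAAAAD/+AH/84//AAAAAAD/rgP/94/wAAAAAAD/rwP//4fwAAAAAAB/1+P//4fgAAAAABg/1/n//4PAAAAAAA4cG////wNAAAAAAAeAH////w/gAAAAAB/gD////9//AAAAAB/8D/h/////wAAAAA/8AfA/////gAAAAAn/APgf////4AAAAACfwPwf/+f/4AAAAAAH8P8f/+f/8AAAAAAH/////G//4AAAAAB/B+//+M+A4AAAAMH/Acf/cdvB4AAAAP//+Ae+Y5vB4AAAAP///Af8Y4nB4AAAAf///h/858jg4AAAA////z/8z8jAOACAB//////5n8AAOADAA//////wP8AAAADgA//////wf+AAAADwAf/////gf/AABwDwAf/////B/HgABgD4AP////+D/DgAADg8AP/////n+DwAAD58AP/////P/AAAAHz+AH//+f+f/4AAAH/+IH//8f///4AAAH//IH//4D///4QAAD/3YH//AD/5+/8wAD+P4H9/jH/7///4AP8P4Hg/h/f////8D/0P4GAfw//////4P/wP8AAP4/////wAf/wH8AAH//////wA//6H8AAD//v/f/wB///PwAAD///+f/wD+D/vAAAB///+//w+HB/+AAAAf//5/+x/DB/+AAAAJf/x/+A/Dgf7AAAAAf/z/8AeAwN74AAAAD/3/8wOAAE5+AAAAAf//5gAAAAY+AAAAAP//4YAAEAAfgAAAAH4fwYAP+AAPgAAAAPwHA8D//AABgAAAB/wDg/D//AAAAAAAA/wDn/H//gAAAAAAA/wD//n/9wAAAAAAD/wD////8wAAAAAAD/4D4///4wAAAAAAH/8Hx///wUAAAAAAH/+Hh///gcAAAAAAD//OB///AMAAAAAAH//YB/4AAMAAAAAAH/94D+AAAEAAAAAAP/r4H+AAAEAAAAAAf/X4PgAAAAAAAAAAf+f4fAAAAAAAAAAAd8/weAAAD+AAAAAAYwPw/AAAH+AAAAAAchHw8AAAAHAAAAAAABAQQAAAB9AAAAAAADgwQAAADgAAAAAAAD/gwAAAGAAAAAAIAH/gQAAAAAAAAAAYA/xgAAAAAAAAAABwBnDgAAAAAAAAAADgBEPmAAAAAAAAAAHgAJ/uAAAAAAAAAAHAAP/8AAAAAAAAAADAmf/8AAAAAAAAAADB///8AAAAAAAAAAB////8AAAAAAAAAAB////8AAQAAA="/>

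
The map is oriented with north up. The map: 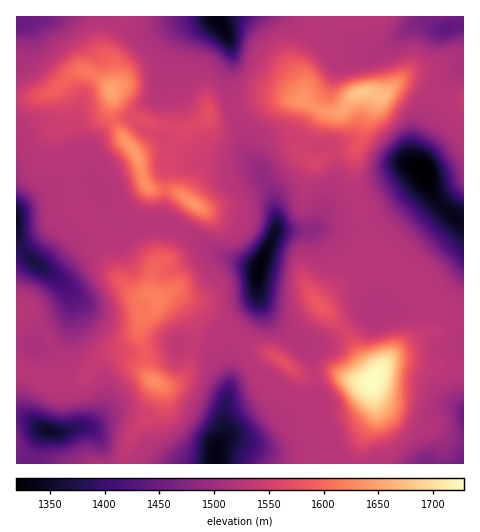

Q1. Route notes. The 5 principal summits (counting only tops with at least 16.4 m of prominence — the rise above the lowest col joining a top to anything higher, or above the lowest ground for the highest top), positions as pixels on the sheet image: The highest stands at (372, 381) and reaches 1728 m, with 409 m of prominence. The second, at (361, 92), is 1682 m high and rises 159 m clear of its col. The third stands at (111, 91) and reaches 1653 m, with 129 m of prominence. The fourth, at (136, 153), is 1645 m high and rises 51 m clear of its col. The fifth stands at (193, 203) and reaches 1639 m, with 40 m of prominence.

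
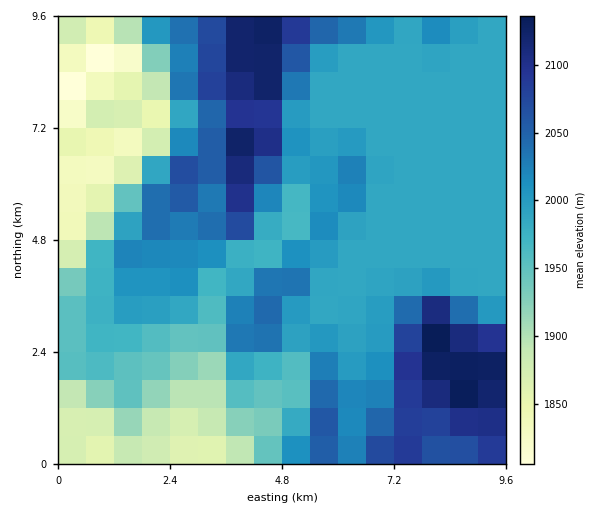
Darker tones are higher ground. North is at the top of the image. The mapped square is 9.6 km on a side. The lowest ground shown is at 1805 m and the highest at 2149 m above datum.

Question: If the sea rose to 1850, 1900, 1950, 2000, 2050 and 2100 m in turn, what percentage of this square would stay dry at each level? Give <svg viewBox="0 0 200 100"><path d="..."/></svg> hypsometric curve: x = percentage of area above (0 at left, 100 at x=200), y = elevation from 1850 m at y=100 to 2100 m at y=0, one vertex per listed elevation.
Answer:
<svg viewBox="0 0 200 100"><path d="M188 100l-18-20-14-20-78-20-38-20-23-20"/></svg>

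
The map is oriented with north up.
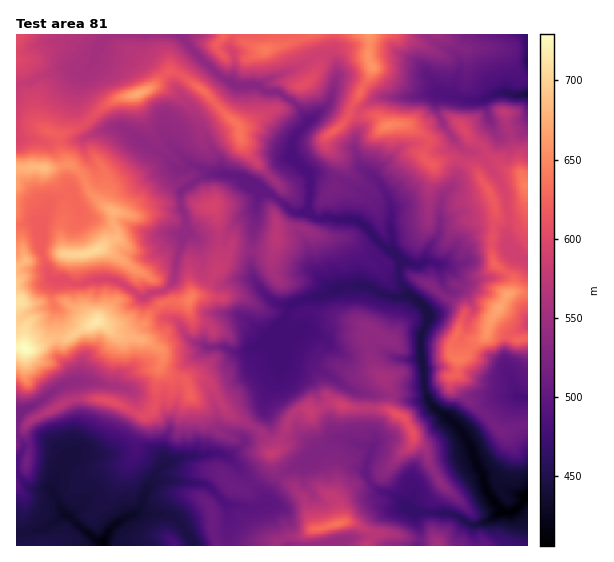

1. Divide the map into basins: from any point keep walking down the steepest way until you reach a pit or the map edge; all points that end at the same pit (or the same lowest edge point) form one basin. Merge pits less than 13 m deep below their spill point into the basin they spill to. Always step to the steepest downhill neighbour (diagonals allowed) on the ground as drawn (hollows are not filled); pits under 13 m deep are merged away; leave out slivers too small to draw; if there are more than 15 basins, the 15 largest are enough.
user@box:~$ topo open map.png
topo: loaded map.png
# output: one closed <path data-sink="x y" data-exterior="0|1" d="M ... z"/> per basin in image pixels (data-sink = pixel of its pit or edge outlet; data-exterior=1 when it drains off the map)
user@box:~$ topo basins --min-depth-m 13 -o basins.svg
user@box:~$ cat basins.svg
<path data-sink="527 496" data-exterior="1" d="M369 34l-352 0-1 313 18 2 19-11 14 0 28-16 6 0 17 13 15 2 16 5 14 10-3 15 2 3 11 7 12 2 2 4 8-4 14 3 14 25 10 10 22 10 10 9 6 8 4 25 29 30 10 30 7 0 21-7 9 0 22 11-6 13 160 0 1-121-6 0-16 6-5 0-22-22-14-12-9-24 3-13 4-2 10-13 12-9 7-19 13-20 12-6 11 1 0-84-6 7-5 3-16 1-5-4-1-11-7-16-9-15-9-8-12-6-12 0-13 6-9-8 4-18-5-5-16-9-21 1-9-9-19-2-7-3 21-43-4-10z"/><path data-sink="103 543" data-exterior="0" d="M101 322l-15 4-19 12-14 0-19 11-18-1 1 198 258 0 10-8 14-1 14-9-9-29-29-30-4-25-12-14-26-13-10-10-14-25-14-3-8 4-5-5-12-3-10-8 3-15-4-3-16-10-25-4z"/><path data-sink="527 95" data-exterior="1" d="M438 34l-68 0-2 25 4 10-21 43 7 3 19 2 9 9 21-1 16 9 5 5-4 18 6 6 4 2 12-6 12 0 12 6 9 8 9 15 7 16 1 11 5 4 16-1 5-3 6-8 0-127-9-5-10-19-6-6-10-3-31 2z"/><path data-sink="527 397" data-exterior="1" d="M490 326l-2 1-3 9-6 3-16 19-4 2-3 13 9 24 14 12 22 22 5 0 7-4 15-3 0-85-13 0z"/><path data-sink="527 61" data-exterior="1" d="M527 34l-88 1 23 14 31-2 10 3 6 6 10 19 8 4z"/><path data-sink="289 545" data-exterior="1" d="M351 522l-9 0-21 7-8 0-14 8-14 1-9 7 90 1 6-7 1-6z"/><path data-sink="527 325" data-exterior="1" d="M519 291l-8 2-6 4-16 27 2 3 24 12 13-2 0-44z"/>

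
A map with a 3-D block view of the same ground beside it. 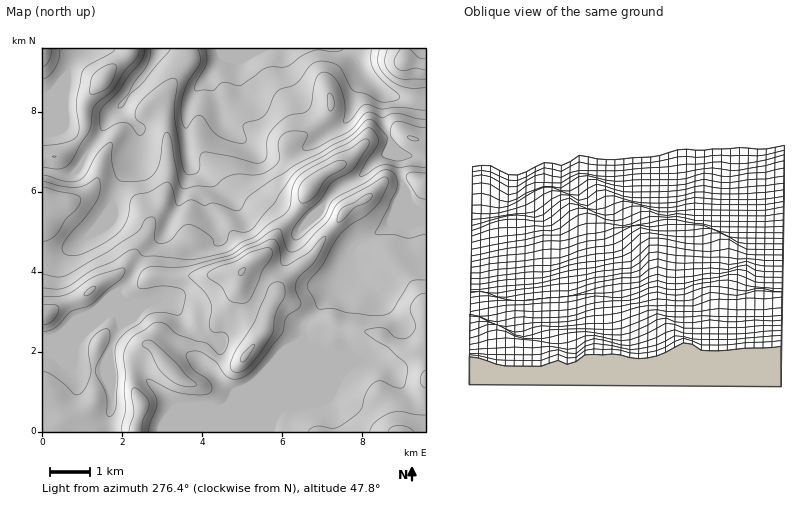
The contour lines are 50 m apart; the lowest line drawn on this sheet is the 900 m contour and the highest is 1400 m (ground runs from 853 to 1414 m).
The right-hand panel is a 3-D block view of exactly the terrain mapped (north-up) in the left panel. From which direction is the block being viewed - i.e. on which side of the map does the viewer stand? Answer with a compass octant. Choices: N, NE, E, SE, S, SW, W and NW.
W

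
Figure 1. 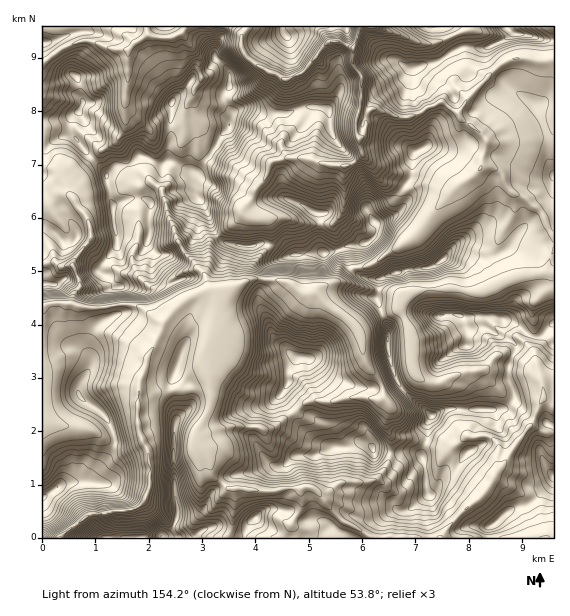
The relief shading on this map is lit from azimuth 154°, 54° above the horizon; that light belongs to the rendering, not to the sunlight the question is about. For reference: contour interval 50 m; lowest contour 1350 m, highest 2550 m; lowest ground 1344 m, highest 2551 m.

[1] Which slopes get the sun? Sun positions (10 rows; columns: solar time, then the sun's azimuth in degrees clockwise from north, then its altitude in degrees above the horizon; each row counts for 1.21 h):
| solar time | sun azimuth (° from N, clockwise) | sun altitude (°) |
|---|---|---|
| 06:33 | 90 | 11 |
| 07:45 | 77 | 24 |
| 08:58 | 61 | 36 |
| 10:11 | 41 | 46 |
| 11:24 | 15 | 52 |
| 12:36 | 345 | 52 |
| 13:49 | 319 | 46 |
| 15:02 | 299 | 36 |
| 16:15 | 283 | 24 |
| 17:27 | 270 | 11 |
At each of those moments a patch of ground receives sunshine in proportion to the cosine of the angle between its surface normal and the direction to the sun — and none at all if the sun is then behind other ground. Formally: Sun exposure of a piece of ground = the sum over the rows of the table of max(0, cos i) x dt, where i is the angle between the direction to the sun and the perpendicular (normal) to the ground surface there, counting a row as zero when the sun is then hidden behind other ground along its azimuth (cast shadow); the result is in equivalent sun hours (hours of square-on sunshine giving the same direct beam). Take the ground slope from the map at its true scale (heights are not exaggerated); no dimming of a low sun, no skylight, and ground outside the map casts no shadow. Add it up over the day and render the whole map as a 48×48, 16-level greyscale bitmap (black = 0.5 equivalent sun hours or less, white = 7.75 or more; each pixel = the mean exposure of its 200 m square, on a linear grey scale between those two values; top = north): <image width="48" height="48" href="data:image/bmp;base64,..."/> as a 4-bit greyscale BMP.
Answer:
<image width="48" height="48" href="data:image/bmp;base64,Qk32BAAAAAAAAHYAAAAoAAAAMAAAADAAAAABAAQAAAAAAIAEAAATCwAAEwsAABAAAAAAAAAAAAAAABEREQAiIiIAMzMzAERERABVVVUAZmZmAHd3dwCIiIgAmZmZAKqqqgC7u7sAzMzMAN3d3QDu7u4A////ACFK3e7t3u7Zm7qb3d3M7pZmZni3ZVeauzMli8zMzbve67qcy7zdqKllVmau7riJmZhiASRqu8vd3d3bvN7szLu7l3mK3u25mahRAAElebzc3t7u7t7dzMzd2piZrd7tqOqFRYdkaczLzMuYq8yrze7bzNuaq87bue7d3dp1aczMuFQyEiNFiIusrN25mszdut7u7u2Xecu7zdyqliIzM0Oby83KmazLvd7u7t2nibqrvLvO2ohlVmd5rMzLiJrMzu///9upermquqrd3t3Muru83szO2pi97t7u7cuYmbmqua3c3d7/7u27upq8y2id/t3LqbuoqsibqKmIze7u7tq8ymipmaqau8yoetuqqup6undVfN7v/sqqqrl3Z5qpzsuYvtyrvP6qzN24ac7d7sqHfO7u7u68zcy87tu7vO7czezMp4iImYVm3u7//+3My8zdurqru6zMzd7dyoeJqqdq3czd7tvdy8zeyqqrvLvLvO27uneJqYZ7uXabzdzMu8zd3Lq7zNq7u8zLu6qpiHaKmZc0V827qczN7cu6zNuru7yqvv/ZiIepmayUVnmZiM3e7cu7vd2ru7us7u7bmZm5mZvNyljIi93u3Kq7vN3Ly7qu7u7duprJh1iryrmM297u7bqru93My7nO7u7sqHnbl4ic3czdzby6dmZlabzMzMvu3d3KhVm8ze7t3u797gATMAAAJHq7zM3u3My6d6y8zv/u7u/szlUjiambd0Npqrzbh2Z5u4dleKvLvN7u3d6Vac23d6qmMyMwAAAAJ7tjEAM2mrzN3dp4zbiHhld1UyJiAAARJprdy5NJqqqrvKdH3aqYqqYjUzJ9ypiFEBSLvN2pu8u7vLqlnbuarJRDaKuc7/7+yoRYq7zrrNzMzLzaaay7qkWFru7u7v7t7up3m7ze3M3c3d3Li7zLyTd1m7zM3cur3byWir3e7czd3NzamrzLpjVYqqqYZXq3mc7rir3d3t3e283Luty7xpmbmIqGWt7rnO3dyrzd3e7tu7y7ut3e2KvaiZq87+7tve3d3LzN3u27y7zLqszMp6zMzKqs7u7tzNzNu7u83dzMy7vKnNzLqs3cmpm77u7uzMzLuqq7vdzd3aqoru7L3e7sl3uovMpjKJmbqHmru83d3qZoyt3u7t7dlol5hVZUmGmr3KvMvN3d3cucqqzuzd3dxnepiHZ6p3re/+3d7LzMzczKrKvMrN3cy5upiaibp3re7u3eurzMzd26y7qqu7zczaibq7qqlovIje7bq8zMzO7tqpqau6zdzuzO7d3clWZWVp2b3My8zNu97qqszevMy73u3N7tpmiKqYe6zczN3dzM3cq83u297Mze283dxXmqu7u6ndzd3dzN3cu83e66zbzZNIzdtEebqZq8yd7t3d7v7tvM3t3LvcpDVlitdIqs7sqaqJ3u3Xzv7tzO7u3L3KVnaHWdh67/7v65hlZ5mbmKuJqu7u3e2YioipdTJL7u2pvu7rUQSO7bvMurl3zu63vMzcpDZryXZWZ7y5nN7g=="/>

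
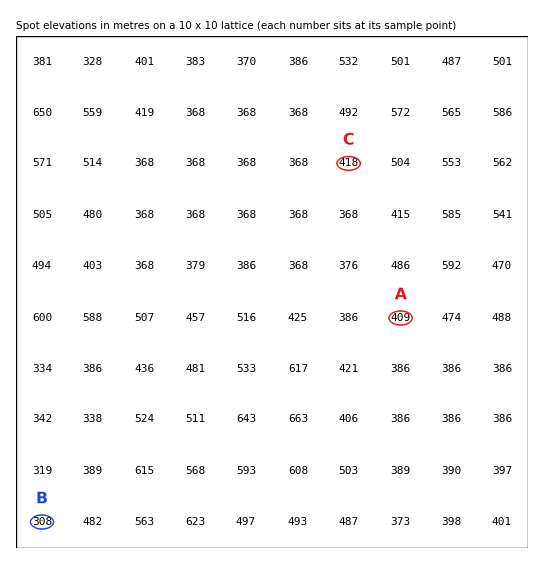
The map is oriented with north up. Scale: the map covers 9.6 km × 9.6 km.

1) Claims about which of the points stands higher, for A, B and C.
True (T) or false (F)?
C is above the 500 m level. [F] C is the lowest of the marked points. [F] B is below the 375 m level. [T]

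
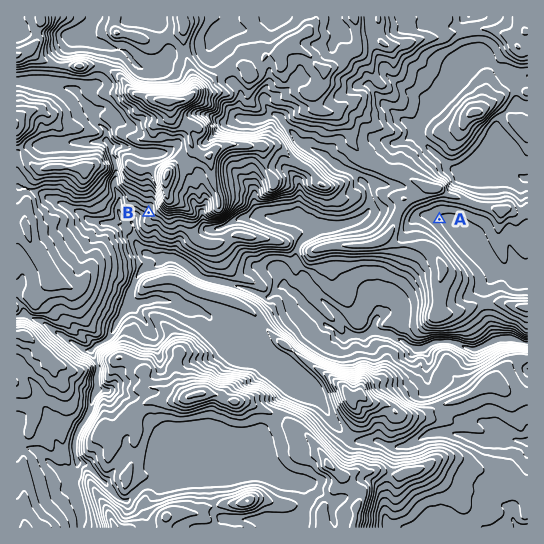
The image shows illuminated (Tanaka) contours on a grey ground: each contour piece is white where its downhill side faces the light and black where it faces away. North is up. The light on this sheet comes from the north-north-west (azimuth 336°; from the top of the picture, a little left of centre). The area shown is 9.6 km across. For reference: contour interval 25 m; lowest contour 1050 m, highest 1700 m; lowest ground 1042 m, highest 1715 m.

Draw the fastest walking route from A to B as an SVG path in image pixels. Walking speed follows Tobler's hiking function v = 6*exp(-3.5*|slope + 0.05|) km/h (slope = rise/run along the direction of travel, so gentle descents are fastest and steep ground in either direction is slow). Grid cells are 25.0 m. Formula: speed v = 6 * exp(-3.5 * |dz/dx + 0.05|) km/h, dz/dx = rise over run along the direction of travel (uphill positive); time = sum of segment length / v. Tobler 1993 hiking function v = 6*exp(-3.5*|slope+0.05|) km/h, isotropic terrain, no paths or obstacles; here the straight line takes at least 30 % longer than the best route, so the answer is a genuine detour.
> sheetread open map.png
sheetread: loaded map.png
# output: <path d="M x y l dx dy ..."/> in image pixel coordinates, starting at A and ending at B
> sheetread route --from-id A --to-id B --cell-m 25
<path d="M439 219l-18-9-8 0-11 5-5 0-3 2-9 9-14 7-50 0-3-2-83 0-10 6-24 0-6-3-2 0-11-5-12 0-5-3-4-4-10-4-2-5"/>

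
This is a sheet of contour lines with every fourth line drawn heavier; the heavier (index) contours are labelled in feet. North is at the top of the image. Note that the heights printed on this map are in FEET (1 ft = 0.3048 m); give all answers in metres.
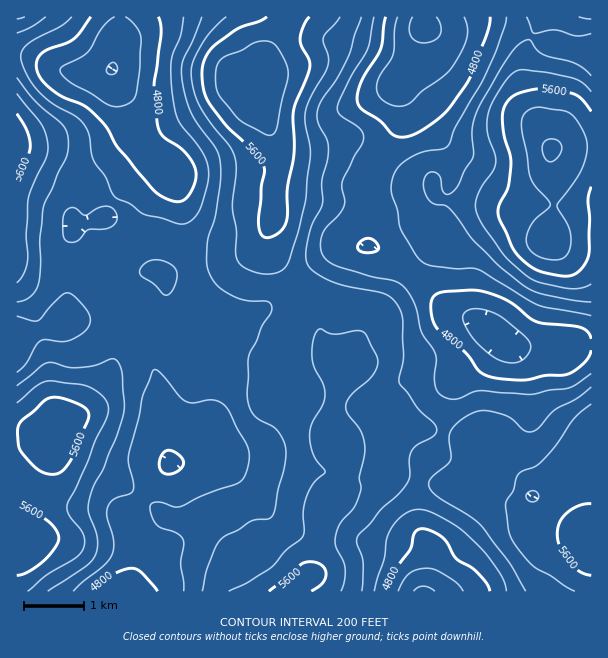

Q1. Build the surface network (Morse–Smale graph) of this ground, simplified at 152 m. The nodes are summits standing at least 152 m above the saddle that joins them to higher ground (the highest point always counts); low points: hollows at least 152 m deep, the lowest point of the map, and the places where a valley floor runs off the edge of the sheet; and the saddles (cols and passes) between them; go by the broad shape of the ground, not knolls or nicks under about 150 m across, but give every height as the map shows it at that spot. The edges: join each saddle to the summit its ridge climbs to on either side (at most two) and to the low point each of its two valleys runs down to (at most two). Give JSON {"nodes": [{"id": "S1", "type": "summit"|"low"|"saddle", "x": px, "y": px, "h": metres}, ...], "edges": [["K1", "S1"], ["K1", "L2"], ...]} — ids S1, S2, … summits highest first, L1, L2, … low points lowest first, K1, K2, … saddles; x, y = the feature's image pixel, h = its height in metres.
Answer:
{"nodes": [
{"id": "S1", "type": "summit", "x": 551, "y": 149, "h": 1838},
{"id": "S2", "type": "summit", "x": 257, "y": 101, "h": 1819},
{"id": "S3", "type": "summit", "x": 590, "y": 540, "h": 1767},
{"id": "S4", "type": "summit", "x": 17, "y": 540, "h": 1767},
{"id": "S5", "type": "summit", "x": 17, "y": 146, "h": 1749},
{"id": "L1", "type": "low", "x": 425, "y": 27, "h": 1318},
{"id": "L2", "type": "low", "x": 423, "y": 591, "h": 1329},
{"id": "L3", "type": "low", "x": 113, "y": 69, "h": 1339},
{"id": "K1", "type": "saddle", "x": 336, "y": 474, "h": 1647},
{"id": "K2", "type": "saddle", "x": 293, "y": 282, "h": 1619},
{"id": "K3", "type": "saddle", "x": 443, "y": 432, "h": 1582},
{"id": "K4", "type": "saddle", "x": 123, "y": 320, "h": 1555},
{"id": "K5", "type": "saddle", "x": 60, "y": 264, "h": 1544},
{"id": "K6", "type": "saddle", "x": 41, "y": 332, "h": 1520},
{"id": "K7", "type": "saddle", "x": 411, "y": 276, "h": 1503}],
"edges": [["K1", "S2"], ["K1", "L2"], ["K1", "L3"], ["K2", "S2"], ["K2", "L1"], ["K2", "L3"], ["K3", "S2"], ["K3", "S3"], ["K3", "L1"], ["K3", "L2"], ["K4", "S2"], ["K4", "S4"], ["K4", "L3"], ["K5", "S2"], ["K5", "S5"], ["K5", "L3"], ["K6", "S4"], ["K6", "S5"], ["K6", "L3"], ["K7", "S1"], ["K7", "S2"], ["K7", "L1"]]}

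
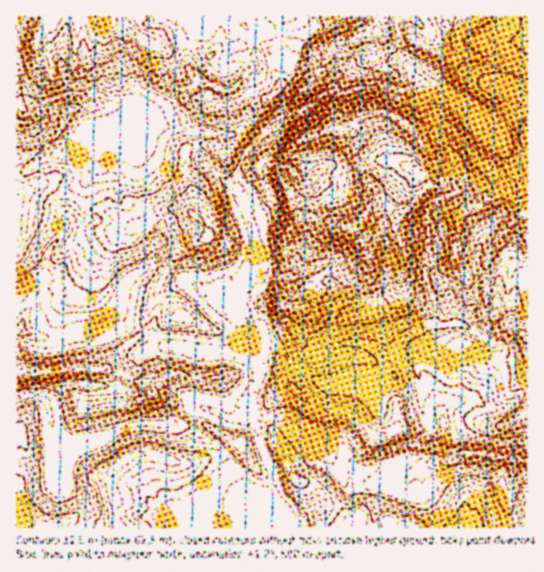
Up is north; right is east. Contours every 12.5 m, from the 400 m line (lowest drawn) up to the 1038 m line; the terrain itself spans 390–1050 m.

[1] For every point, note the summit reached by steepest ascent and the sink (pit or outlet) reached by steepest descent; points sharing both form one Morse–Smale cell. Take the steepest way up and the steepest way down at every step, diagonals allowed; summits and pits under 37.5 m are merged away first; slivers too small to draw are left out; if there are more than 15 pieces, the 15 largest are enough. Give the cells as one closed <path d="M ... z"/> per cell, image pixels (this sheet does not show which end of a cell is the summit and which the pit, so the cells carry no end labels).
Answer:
<path d="M425 83l-8 0-10 8-16-4-18 0-15 1-12 5-19-1-29 21-15 3-16 13-22 24-8 20 0 16 7 10 3 12 2 2 9 0 13-10-6-33 6-6 18 3 9 10 11 6 16-16 4-2 12 4 8 0 20-9 24 0 18 8 7 7 12 0 11 5 12 1 3 6 0 6-5 2 6 11 26 28 0 7-8 21 1 39-9 20-4 4 16 8 10-8 9-20 13-1 2-2 2-11 4-8 9-6 0-108-13-5-8-10-8-15-13-10-25-26-22-16z"/><path d="M290 415l-29 2-5 2 0 6 5 21 14 28 0 12-7 11 21 18 8 13 211-1 1-37 4-12 0-19-32-6-39-2-11-4-18-3-11 1-15 7-20 5-8-6-7-12-7-6-20-1-14-4z"/><path d="M393 160l-24 0-20 9-8 0-12-4-4 2-17 16 7 8 0 18-4 8-4 18-11 18 0 6-5 10-2 8 9-1 16-9 5 0 8 12 8 8 4 18-4 5-7 24 2 7 31 2 10 2 18 11 8 1 2-12 6-8 14-10 12-3 4-3 1-16-11-24 0-23 3-7-1-37 5-15-11-13-2-11-6-6z"/><path d="M430 175l-11 0 0 6 13 18-5 15 1 37-3 7 0 23 11 24 0 13-5 6-12 3-19 15-3 8 2 8-8 1-13 20-18 4 4 3 7 12 7 6 6-9 9-6 10 0 6 5 3 20 8 16 0 5-7 10 9 2 11 0 8-10 3-6-1-20 7-7 7-3 4-18 7-10 13-14 4-13 0-4-10-10-12-7 4-4 9-20-1-39 8-21 0-7-26-28-6-11 5-2-3-11-12-2z"/><path d="M75 197l-7 13 0 12-3 7-18 26-3 22-11 16-2 13-12 24 3 2 20 5 13 0 54-20 8-11 8-23 10-10 12-6 4 0 14 8 10-20 10-10 10-5 10 0 4-3-6-14-10-10-8-4-22 0-14 15-11 3-27-15-21-4z"/><path d="M527 16l-129 0-2 6 3 9-2 14 11 21-11-5-6 2-7 10-3 13 26 5 10-8 20 2 24 18 25 26 9 7 20-16 12-13z"/><path d="M109 16l-62 0-12 27-19-1 0 48 22 18 17-11 16-4 23 0 15 6 24 1 18 15 12-4 9-12 9-8 6-2 2-4-16-18-10-18-12-4-18-12-10-9-9-1z"/><path d="M258 263l-10 6-3 5 0 11-14 12-3 6 10 9 16 8 9 9 0 15 15 3 21 22 26 15 41-1 14-6 7-14 6-5-2-2-20-11-10-2-28 0-5-4 11-40-4-12-8-8-8-12-5 0-20 10-16 0-13-4z"/><path d="M270 344l-7 0-3 6 1 21-9 24 0 15 5 9 20-4 13 0 13 9 16 7 23 1 7 4 10 15 8 6 20-5 15-7 14-2 4-8 0-5-7-12-4-24-3-3-13-2-7 4-8 11-7-6-9-14-41-1-22-14-21-22z"/><path d="M142 107l-15 25-8 3-17-2-3 2 1 18-3 12-21 30 1 4 10 8 24 5 27 15 11-3 14-15 22 0 6 2 1-21-7-19 0-21 11-5-3-13-30-5-5-3z"/><path d="M94 93l-23 0-16 4-9 4-9 8 2 9-2 2-7 3-14-1 1 78 14-11 12-5 6 0 17 11 9 2 5-10 17-22 3-12-1-18 3-2 17 2 12-6 10-19 0-4-3-3-5-3-24-1z"/><path d="M223 453l-2 3-26 7-18 0-22-8-13-2-24 11-7 7 0 16 4 12 0 15 4 13 72 1 15-9 13-2 19-13 11 0 4-5-16-20z"/><path d="M195 145l-10 5 0 21 7 19-1 21 12 12 6 14-4 3-10 0-10 5-10 10-10 19 13 6 8 0 41 23 5-8 13-10 0-11 3-5 9-7-4-29-5-12-4-22-5-9-6-6-12-5-20-20z"/><path d="M177 423l-43 1-25 12-42 9-6 4 2 34 6 8 12 6 8 12-4 19 34-1-4-13 0-15-4-12 0-16 11-10 15-6 10-2 30 10 18 0 28-9-10-11-20-14z"/><path d="M177 347l-15 0-19 6-14 24 13 7 9 11 30 10 9 7 8-7 32 14 23-5-1-19 9-24-2-19-57 1z"/>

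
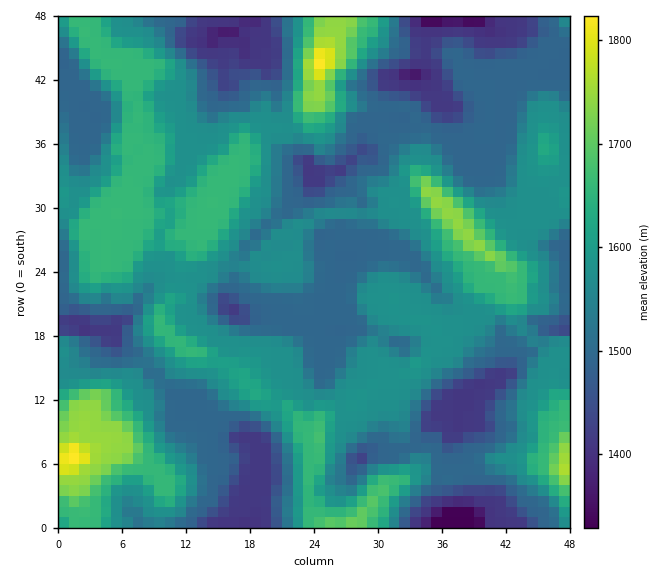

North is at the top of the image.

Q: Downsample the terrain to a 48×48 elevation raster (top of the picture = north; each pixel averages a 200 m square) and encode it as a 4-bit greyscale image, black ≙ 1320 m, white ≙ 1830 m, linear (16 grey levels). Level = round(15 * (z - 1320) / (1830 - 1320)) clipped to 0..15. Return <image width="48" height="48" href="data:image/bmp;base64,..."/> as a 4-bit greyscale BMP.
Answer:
<image width="48" height="48" href="data:image/bmp;base64,Qk32BAAAAAAAAHYAAAAoAAAAMAAAADAAAAABAAQAAAAAAIAEAAATCwAAEwsAABAAAAAAAAAAAAAAABEREQAiIiIAMzMzAERERABVVVUAZmZmAHd3dwCIiIgAmZmZAKqqqgC7u7sAzMzMAN3d3QDu7u4A////AJqqmHZnZVQzMiNGiru7updDIAABIzNFV6qqmGZ4h1VDMzNGiqqqu6dTMQABMzRVaKu6mHeJmGVUMzNWipiJq6hlMyIjM0VVeczKqIiKqXZUMzNGiod2irqHVUQzM1Vnm8zMqoiqqYZVQzM1ipdlaaqodVVVVWeJvO7cy6qqqHVVQzNGiqdkV4iIdVVVZ3iaze/tzMuqiGVVUzNGiqhkNVVndVVVd4iqve/d3MuodmVVQzNGmqh1RVVVVUVVVniKvM3d3MqXZVVVMzNYqqh3ZVZlVTNERWeKq8zczLqHVVVVREV4qqmId2Z1MzMzNVeKqrzcy6mGVVVVVWeJqamIh3d2MzMzRWeKqqzMuph2VVVWd4iJiIiIiHd2QzMzRWeImpq8uoh2VVVniZmIh3eIiIh3VDMzNFeImYiJmId2VmZ4iZiIh1Z4iIiHdUMzM0aIiHd3d3dVd3iImYiIdlVniIiId2VUMzV4iHd1VVZmeJmIiIiIdVVXiIh4iHdVVEVoiHdlVFVniqqYiIiIdVVXiHdniId2VVVXiHZUM1Z5qpiIiHd3ZVVVZ2VWiIh3ZVZ2dzMzM0eKqIiHZlVVVVVVVnd4iIiHdWdlRDMzMzaamIdlRFVVVVVVV4iIiIiIdndVVFRVVVWJmIdTNFVVVVVVeIiIiHd4iJl3ZVV3Z3V4mIZTRVVVVVVVeIiIdmeImqqIdVeIiIdniIdlVWZ2ZlVVeIiHZniaqqqHZVeaqZh3iIh2Vnd3d1VVZ3d2V4iqqqqXZVeaqqiIiIh3d3d3d1VVVWZVV4mqq7qXZVeqqqmIiJmIdnd3dlVVVVVVaJqry6iHZViqqqqYmaqYdmd3dlVVVVVWeKvMuYh2VWmqqqqoqqqph1Z3dlVVVVVniazLqIiHZXmqqqqpmqqqiHVnd2VVZnd4iszKmIiId4iaqqqpmaqqmHdVZnd3d4iInMy5iIiIiIiKqqqpmaqqqIdlVVVmVoiIvMuXd3iIiIiJqqqoiJqqqYdlVEVVZ4iJzKh2ZniIiId4iqqoiIqqqodlQzNFZneKyoZVVWiIiHZniaqqiImqqphlQzM0VVeJmHVVVWiIiHVWiKqqmIiaqphlQ0VDRFZ4h1VVVWiJiHVVeaqqiIiIqphlVXZURFVndlVVVVeJmGVVaaqqmIiImph3d4dlVVVVZVVVVVeJiGVVWKqpiId4iYiIiZh1VVVVVVVVVVeIiGVVV6qoiHdnd4h3mql1VVVVVDRVVVaIh1VVV6qYiHZVVXdnrMuXZVVVMzNFVVZ4h1VVaKqYiHVURWZXrMuXZVRDMzRVVVVndVVWiaqYiHVDNVVWnMuGVDMiMzVVVVVVVVVoqqqpmHVDRENGneynZDIhI0VVVVVVVVV6qqqql2QzMzM2nf7KdkQzM1VVVVVVVVaaqqqYdUMzMjM1nO7Ll2VTNFVUREVVVWiqqYiHUzIiIjM1i93LqHZTM0RDMzNFVXmqmIh2UzIhEjM2iszMqoZDIzMyIjM1VoqqmHdlVTMzIiNGiszMuoZCERERIzM1Vw=="/>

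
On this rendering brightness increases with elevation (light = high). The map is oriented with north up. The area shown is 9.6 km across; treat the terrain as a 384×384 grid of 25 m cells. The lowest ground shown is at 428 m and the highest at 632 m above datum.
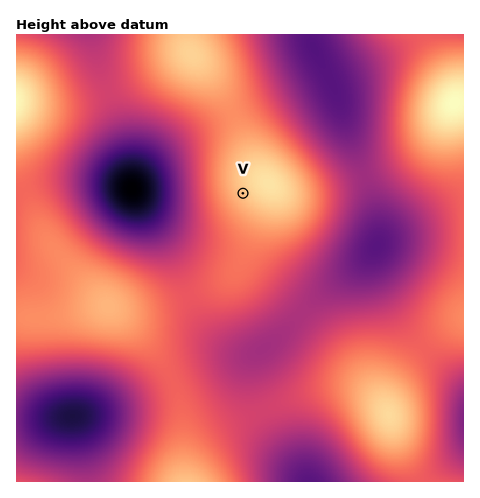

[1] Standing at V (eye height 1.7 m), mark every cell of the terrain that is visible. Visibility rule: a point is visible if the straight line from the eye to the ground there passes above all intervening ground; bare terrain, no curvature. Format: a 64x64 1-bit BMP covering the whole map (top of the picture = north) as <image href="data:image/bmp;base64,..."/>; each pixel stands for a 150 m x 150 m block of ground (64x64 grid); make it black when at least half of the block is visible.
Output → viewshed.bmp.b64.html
<image width="64" height="64" href="data:image/bmp;base64,Qk0+AgAAAAAAAD4AAAAoAAAAQAAAAEAAAAABAAEAAAAAAAACAAATCwAAEwsAAAIAAAAAAAAA////AAAAAAAAA///4AAAAAAB///gAAAAAAD//8AAAAAAAH//wAAAAAAAf//AAAAAAAA//8AAAAAAAB//wAAAAAAAD//AAAAAAAAP/+AA8AAAAAf/+AH4AAAAB//+A/wAAAAH///P/gAAAAf/////AAAAB/////8AAAAH/////4AAAAf+f///gAAAB/gf//4AAAAP8Af//AAAAA/wA//wAAAAH+AD/8AAAAA/4AAAAAAAAH/gAAAAAAAA/+AAAAAAAAP/4AAAAACAB//gAAAAAIAP/+AAAAAAgA//8AAAAAAAH//+AAAAAAA////AAAAAAH///+AAAAAB////4AAAAAP////gAAAAB////+AAAAAH////wAAAAA/////AAAAAD//Af4AAAAAf/wAfgAAAAB/+AA+AAAAAP/wAA4AAAAA/+AADgAAAAH/4AAPAAAAA//AAAcAAAAD/8AABgAAAAP/wAAAAAAAA//AAAAAAAAD/8AAAAAAAAP/4AAAAAAAA//gAAAAAAAD//AAAAAAAAP/+AAAAAAAA//8AAAAAAAD//4AAAAAAAP//wAAAAAAA///wAAAAAAD///8AAAAAAP///8AAAAAA////4AAAAAB//n/gAAAAAH/4H/AAAAAAP/AH8AAAAAA/8AHwAAAAAB/gAAAAAAAAD8AAAAAAAAADgAAAAAAAAA=="/>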